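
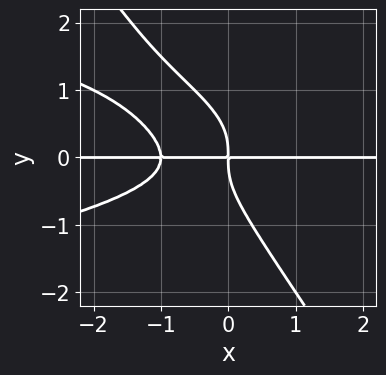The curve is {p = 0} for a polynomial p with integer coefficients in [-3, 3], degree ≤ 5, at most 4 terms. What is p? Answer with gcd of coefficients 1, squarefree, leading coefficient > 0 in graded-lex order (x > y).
The degree is 4 — a generic line meets the curve in up to 4 points.
From the visible intercepts: every point of the x-axis in the box is on the curve.
Solving for integer coefficients yields p as stated.

3*x*y^3 + 2*y^4 + 2*x^2*y + 2*x*y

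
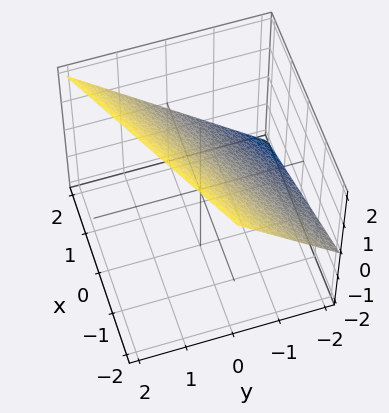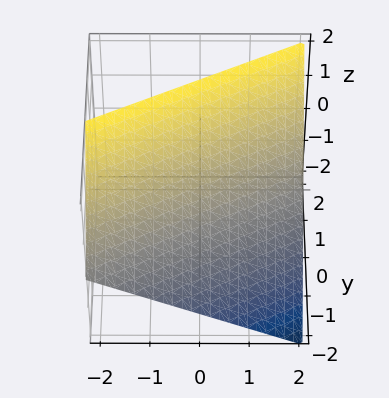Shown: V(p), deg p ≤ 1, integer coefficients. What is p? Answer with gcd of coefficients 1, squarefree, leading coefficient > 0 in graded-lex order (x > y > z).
x - 2*y + 2*z - 2

1. deg p = 1.
2. Observable constraints: it meets the y-axis at y = -1 (among the integer gridlines); it meets the x-axis at x = 2 (among the integer gridlines); it meets the z-axis at z = 1 (among the integer gridlines).
3. The integer polynomial consistent with all of this is the stated p.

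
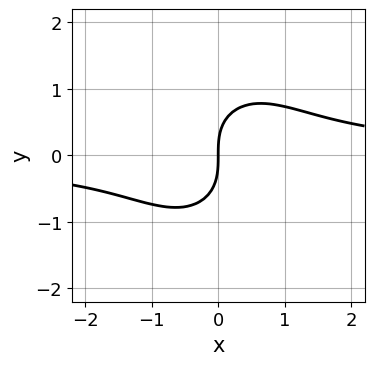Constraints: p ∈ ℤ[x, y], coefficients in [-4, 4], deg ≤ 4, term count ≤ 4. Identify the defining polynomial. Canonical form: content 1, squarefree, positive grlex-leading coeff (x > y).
3*x^2*y + 2*y^3 - 3*x

The degree is 3 — no degree-2 curve has this shape.
From the visible intercepts: it meets the x-axis at x = 0 (among the integer gridlines); it meets the y-axis at y = 0 (among the integer gridlines).
Together with the visible shape, these determine p as stated.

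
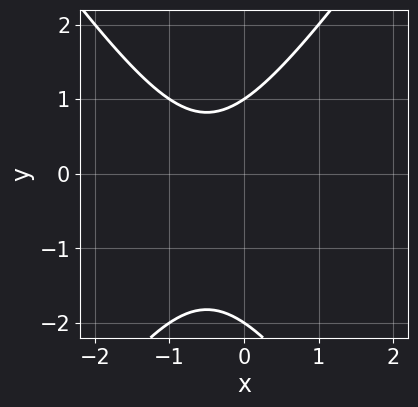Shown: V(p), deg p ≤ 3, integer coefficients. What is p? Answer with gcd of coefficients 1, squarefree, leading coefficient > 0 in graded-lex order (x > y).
2*x^2 - y^2 + 2*x - y + 2

(a) deg p = 2.
(b) From the axis intercepts and sections: the y-axis gridline crossings are at y ∈ {-2, 1}; the curve avoids every integer x-axis point in the box.
(c) Fitting integer coefficients to these (and the overall shape) gives p.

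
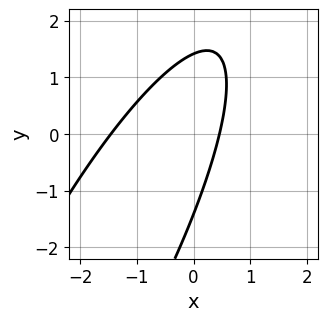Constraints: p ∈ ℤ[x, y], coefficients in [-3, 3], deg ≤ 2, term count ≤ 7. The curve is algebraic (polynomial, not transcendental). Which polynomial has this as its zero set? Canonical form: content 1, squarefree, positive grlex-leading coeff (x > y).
First, degree: no degree-1 curve has this shape, so deg p = 2.
Finally, the integer polynomial consistent with all of this is the stated p.

3*x^2 - 3*x*y + y^2 + 3*x - 2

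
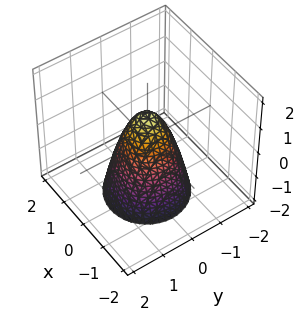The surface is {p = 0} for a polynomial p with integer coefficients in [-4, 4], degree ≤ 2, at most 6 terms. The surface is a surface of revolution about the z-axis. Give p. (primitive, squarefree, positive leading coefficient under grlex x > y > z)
Degree: no degree-1 surface has this shape, so deg p = 2.
By symmetry, every cross-section ⟂ z is a circle, so x, y appear only via x² + y².
From the visible intercepts: it crosses the z-axis at the gridline z = 1; a circular section at z = 0 has radius between 0 and 1.
Putting this together gives p.

2*x^2 + 2*y^2 + z - 1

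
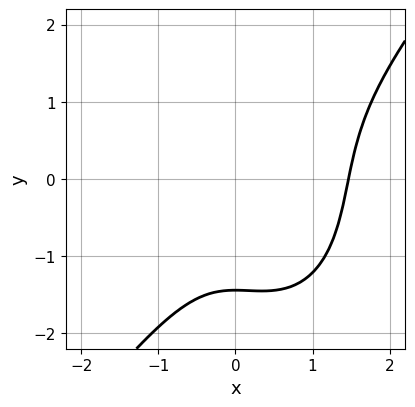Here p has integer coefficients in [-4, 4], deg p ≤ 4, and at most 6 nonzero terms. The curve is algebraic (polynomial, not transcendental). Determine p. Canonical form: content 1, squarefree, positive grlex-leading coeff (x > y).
3*x^3 - x^2*y - y^3 - 3*x^2 - 3

1. The degree is 3 — a generic line meets the curve in up to 3 points.
2. Putting this together gives p.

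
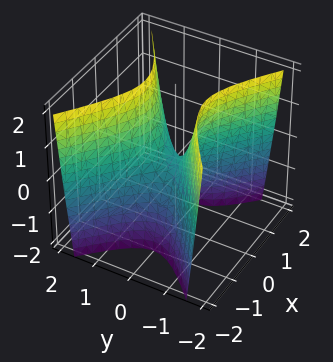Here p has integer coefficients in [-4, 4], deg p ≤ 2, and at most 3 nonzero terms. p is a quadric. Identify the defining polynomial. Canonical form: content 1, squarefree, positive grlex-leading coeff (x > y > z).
2*x^2 - 3*y^2 + z

(a) deg p = 2. A saddle surface; a quadric.
(b) Symmetries: mirror symmetry y ↦ −y ⇒ only even powers of y; the x ↦ −x reflection is a symmetry, so x appears only in even powers.
(c) Observable constraints: it crosses the z-axis at the gridline z = 0; it meets the x-axis at x = 0 (among the integer gridlines); it crosses the y-axis at the gridline y = 0.
(d) Assembling these constraints gives the stated polynomial.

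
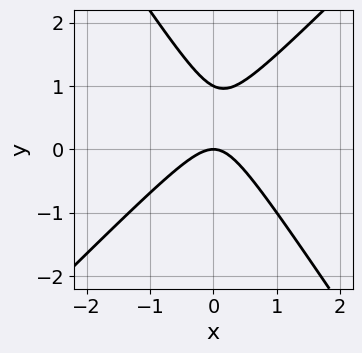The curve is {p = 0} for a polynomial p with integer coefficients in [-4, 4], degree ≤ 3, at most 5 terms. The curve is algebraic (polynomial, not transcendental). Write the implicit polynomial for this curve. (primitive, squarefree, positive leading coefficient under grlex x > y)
3*x^2 - x*y - 2*y^2 + 2*y

deg p = 2. A generic line meets the curve in up to 2 points.
Against the integer gridlines: the y-axis gridline crossings are at y ∈ {0, 1}; it meets the x-axis at x = 0 (among the integer gridlines).
Fitting integer coefficients to these (and the overall shape) gives p.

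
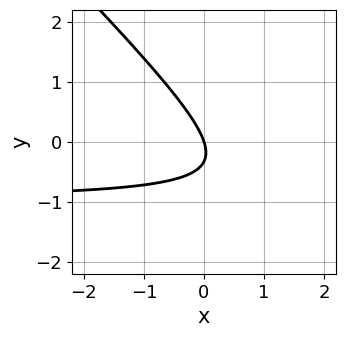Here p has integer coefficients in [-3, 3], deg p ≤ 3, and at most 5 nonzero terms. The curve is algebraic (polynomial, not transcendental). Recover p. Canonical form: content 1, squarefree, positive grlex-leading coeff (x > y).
(a) The degree is 2 — the shape is more complex than any degree-1 curve.
(b) Observable constraints: it crosses the y-axis at the gridline y = 0; it meets the x-axis at x = 0 (among the integer gridlines).
(c) Matching integer coefficients to the picture gives p.

3*x*y + 3*y^2 + 3*x + y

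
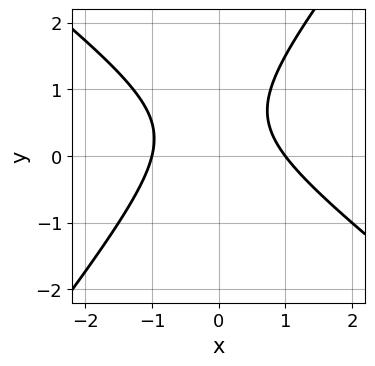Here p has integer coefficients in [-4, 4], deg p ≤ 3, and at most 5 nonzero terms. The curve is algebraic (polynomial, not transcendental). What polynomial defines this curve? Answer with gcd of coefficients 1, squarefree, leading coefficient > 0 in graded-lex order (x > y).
(a) deg p = 2.
(b) From the axis intercepts and sections: the x-axis gridline crossings are at x ∈ {-1, 1}; no y-intercept at any integer in the box.
(c) Together with the visible shape, these determine p as stated.

2*x^2 + x*y - 2*y^2 + 2*y - 2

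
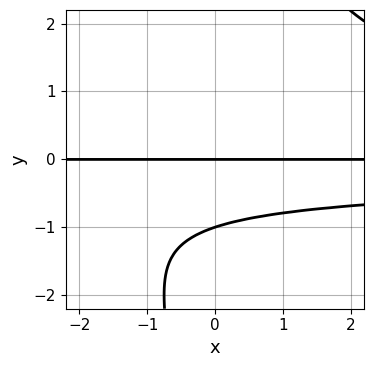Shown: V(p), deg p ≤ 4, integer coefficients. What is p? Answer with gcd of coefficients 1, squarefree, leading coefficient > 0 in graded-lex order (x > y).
x*y^3 - 3*y^2 - 3*y

(a) The degree is 4 — a generic line meets the curve in up to 4 points.
(b) Checking where it meets the axes: every point of the x-axis in the box is on the curve; among the integer gridlines, it crosses the y-axis at y ∈ {-1, 0}.
(c) Fitting integer coefficients to these (and the overall shape) gives p.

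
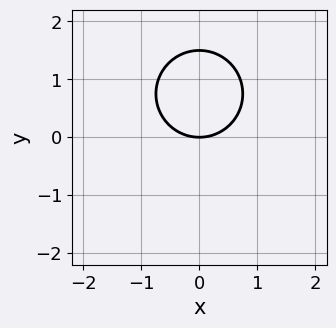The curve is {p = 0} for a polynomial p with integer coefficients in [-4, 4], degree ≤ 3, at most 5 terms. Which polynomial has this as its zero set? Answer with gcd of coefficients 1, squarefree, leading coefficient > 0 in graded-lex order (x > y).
The degree is 2 — a generic line meets the curve in up to 2 points.
Symmetries: it's symmetric under x → −x, forcing even powers of x.
From the axis intercepts and sections: it crosses the y-axis at the gridline y = 0; one x-axis crossing is at x = 0.
Together with the visible shape, these determine p as stated.

2*x^2 + 2*y^2 - 3*y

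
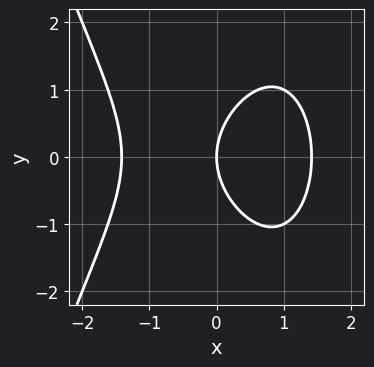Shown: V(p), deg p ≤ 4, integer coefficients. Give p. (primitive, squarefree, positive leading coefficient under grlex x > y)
First, the degree is 3 — a generic line meets the curve in up to 3 points.
Next, symmetries: the y ↦ −y reflection is a symmetry, so y appears only in even powers.
Next, observable constraints: one x-axis crossing is at x = 0; it crosses the y-axis at the gridline y = 0.
Finally, solving for integer coefficients yields p as stated.

x^3 + y^2 - 2*x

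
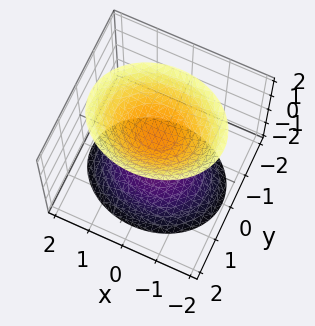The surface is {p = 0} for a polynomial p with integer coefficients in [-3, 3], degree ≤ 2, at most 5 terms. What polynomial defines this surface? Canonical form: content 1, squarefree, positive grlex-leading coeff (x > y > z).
2*x^2 + 3*y^2 - 2*z^2 + 2

First, the picture has 2 separate pieces. Treating them together as one polynomial.
Then, the degree is 2 — two sheets facing apart; a quadric.
Next, symmetries: the x ↦ −x reflection is a symmetry, so x appears only in even powers; the z ↦ −z reflection is a symmetry, so z appears only in even powers; it's symmetric under y → −y, forcing even powers of y.
Then, from the axis intercepts and sections: no x-intercept at any integer in the box; among the integer gridlines, it crosses the z-axis at z ∈ {-1, 1}.
Finally, matching integer coefficients to the picture gives p.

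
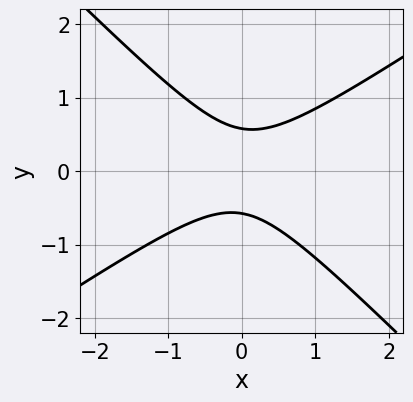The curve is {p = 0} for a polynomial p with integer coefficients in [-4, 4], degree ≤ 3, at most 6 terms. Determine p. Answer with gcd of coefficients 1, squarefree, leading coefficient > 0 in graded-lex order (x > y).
2*x^2 - x*y - 3*y^2 + 1

1. Degree: no degree-1 curve has this shape, so deg p = 2.
2. Against the integer gridlines: the curve avoids every integer x-axis point in the box.
3. Solving for integer coefficients yields p as stated.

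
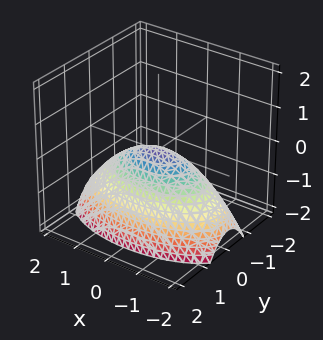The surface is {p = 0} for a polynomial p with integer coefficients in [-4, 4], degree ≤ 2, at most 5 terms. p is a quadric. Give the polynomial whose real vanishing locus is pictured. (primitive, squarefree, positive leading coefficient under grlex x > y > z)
x^2 + 3*y^2 + 3*z

deg p = 2. A paraboloid; a quadric.
Symmetries: mirror symmetry y ↦ −y ⇒ only even powers of y; the x ↦ −x reflection is a symmetry, so x appears only in even powers.
Observable constraints: it crosses the z-axis at the gridline z = 0; it crosses the x-axis at the gridline x = 0; it crosses the y-axis at the gridline y = 0.
Fitting integer coefficients to these (and the overall shape) gives p.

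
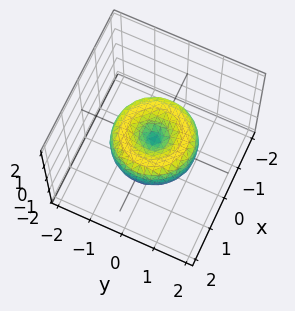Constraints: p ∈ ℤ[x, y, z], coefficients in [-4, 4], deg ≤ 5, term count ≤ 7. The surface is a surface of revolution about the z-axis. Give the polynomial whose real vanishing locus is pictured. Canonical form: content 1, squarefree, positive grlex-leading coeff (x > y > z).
2*x^4 + 4*x^2*y^2 + 2*y^4 - 3*x^2 - 3*y^2 + 3*z^2

1. The degree is 4 — the shape is more complex than any degree-3 surface.
2. Symmetries: every cross-section ⟂ z is a circle, so x, y appear only via x² + y².
3. Observable constraints: a circular section at z = 0 has radius between 1 and 2; it crosses the y-axis at the gridline y = 0; it meets the z-axis at z = 0 (among the integer gridlines).
4. Putting this together gives p.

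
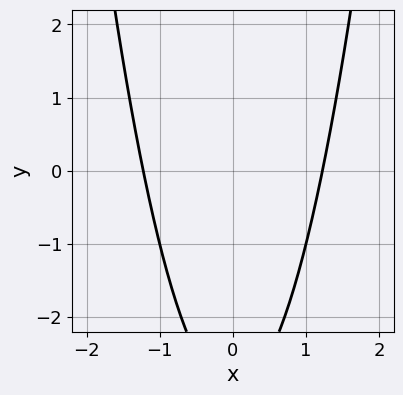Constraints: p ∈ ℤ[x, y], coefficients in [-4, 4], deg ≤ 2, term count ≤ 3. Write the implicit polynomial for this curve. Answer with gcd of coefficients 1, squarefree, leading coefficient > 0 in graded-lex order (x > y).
1. Degree: a generic line meets the curve in up to 2 points, so deg p = 2.
2. Symmetries: the x ↦ −x reflection is a symmetry, so x appears only in even powers.
3. From the visible intercepts: it misses every integer gridline on the y-axis.
4. Solving for integer coefficients yields p as stated.

2*x^2 - y - 3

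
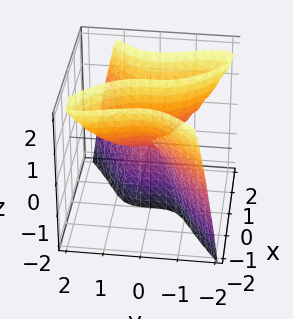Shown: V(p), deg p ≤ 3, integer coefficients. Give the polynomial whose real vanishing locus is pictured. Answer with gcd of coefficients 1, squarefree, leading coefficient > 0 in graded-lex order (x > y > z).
First, deg p = 3. A generic line meets the surface in up to 3 points.
Next, from the axis intercepts and sections: every point of the z-axis in the box is on the surface; one x-axis crossing is at x = 0; it crosses the y-axis at the gridline y = 0.
Finally, matching integer coefficients to the picture gives p.

3*x^3 - 3*x*y^2 - 2*y^3 - 3*x*z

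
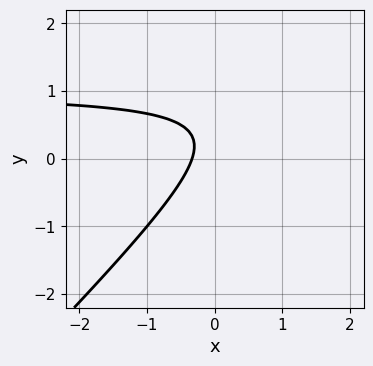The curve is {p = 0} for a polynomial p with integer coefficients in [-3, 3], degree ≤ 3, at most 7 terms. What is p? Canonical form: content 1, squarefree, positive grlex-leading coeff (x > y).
3*x*y - 3*y^2 - 3*x + 2*y - 1

deg p = 2.
From the axis intercepts and sections: no y-intercept at any integer in the box.
Together with the visible shape, these determine p as stated.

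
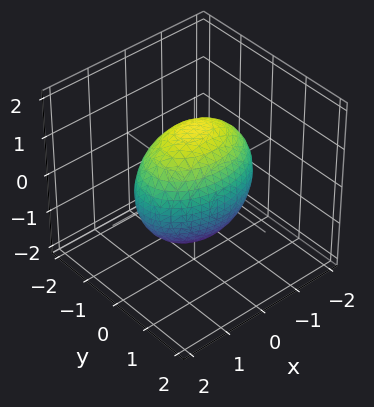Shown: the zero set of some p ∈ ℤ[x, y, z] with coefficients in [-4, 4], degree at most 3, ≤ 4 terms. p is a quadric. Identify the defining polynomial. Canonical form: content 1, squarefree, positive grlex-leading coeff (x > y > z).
1. The degree is 2 — a closed, bounded, convex surface; a quadric.
2. Symmetries: it's symmetric under x → −x, forcing even powers of x; mirror symmetry z ↦ −z ⇒ only even powers of z; mirror symmetry y ↦ −y ⇒ only even powers of y.
3. Checking where it meets the axes: among the integer gridlines, it crosses the y-axis at y ∈ {-1, 1}.
4. Assembling these constraints gives the stated polynomial.

x^2 + 2*y^2 + z^2 - 2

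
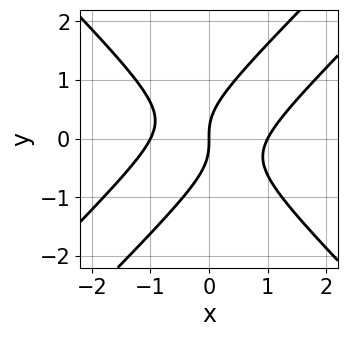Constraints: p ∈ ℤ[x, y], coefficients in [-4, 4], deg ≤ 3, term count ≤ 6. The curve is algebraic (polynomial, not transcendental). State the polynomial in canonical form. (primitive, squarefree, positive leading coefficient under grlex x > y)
1. Degree: no degree-2 curve has this shape, so deg p = 3.
2. From the visible intercepts: one y-axis crossing is at y = 0; among the integer gridlines, it crosses the x-axis at x ∈ {-1, 0, 1}.
3. Together with the visible shape, these determine p as stated.

x^3 - x^2*y - x*y^2 + y^3 - x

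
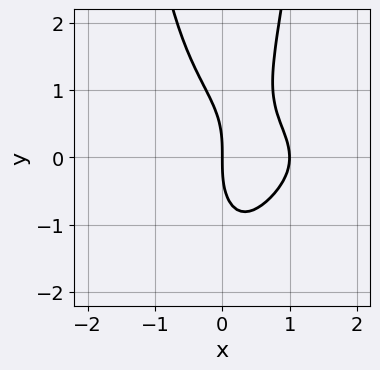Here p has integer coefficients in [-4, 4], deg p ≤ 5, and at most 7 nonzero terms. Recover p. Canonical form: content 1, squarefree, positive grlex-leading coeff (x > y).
3*x^2*y^2 + x^3 - y^3 + 2*x^2 - 3*x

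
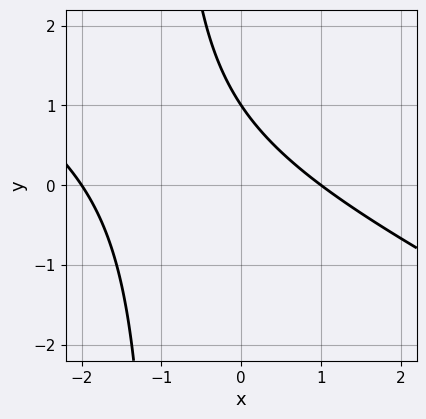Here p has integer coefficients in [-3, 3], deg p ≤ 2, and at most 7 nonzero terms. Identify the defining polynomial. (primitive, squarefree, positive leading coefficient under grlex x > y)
First, degree: the shape is more complex than any degree-1 curve, so deg p = 2.
Then, from the axis intercepts and sections: among the integer gridlines, it crosses the x-axis at x ∈ {-2, 1}; it crosses the y-axis at the gridline y = 1.
Finally, solving for integer coefficients yields p as stated.

x^2 + 2*x*y + x + 2*y - 2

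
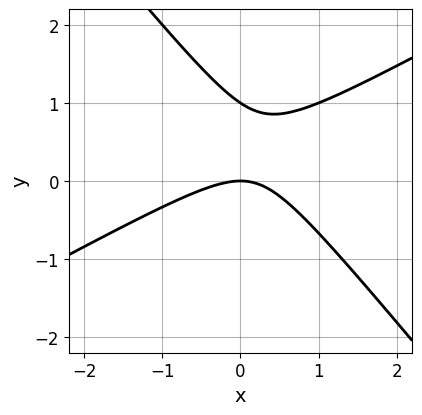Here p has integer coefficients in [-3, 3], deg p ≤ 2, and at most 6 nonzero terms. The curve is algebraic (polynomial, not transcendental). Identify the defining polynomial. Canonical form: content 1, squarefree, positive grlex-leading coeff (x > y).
(a) Degree: a generic line meets the curve in up to 2 points, so deg p = 2.
(b) From the axis intercepts and sections: it crosses the x-axis at the gridline x = 0; the y-axis gridline crossings are at y ∈ {0, 1}.
(c) The integer polynomial consistent with all of this is the stated p.

2*x^2 - 2*x*y - 3*y^2 + 3*y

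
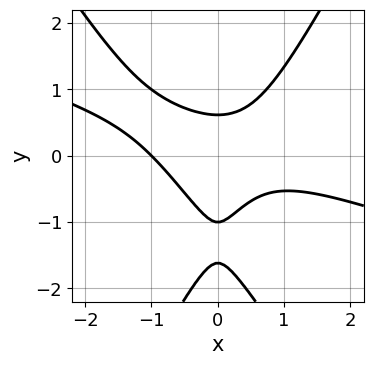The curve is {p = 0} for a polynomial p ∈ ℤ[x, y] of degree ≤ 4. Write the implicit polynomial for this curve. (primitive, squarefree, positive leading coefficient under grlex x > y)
x^3 + 3*x^2*y - y^3 - 2*y^2 + 1

1. The degree is 3 — the shape is more complex than any degree-2 curve.
2. Reading off the gridlines: it meets the y-axis at y = -1 (among the integer gridlines); it meets the x-axis at x = -1 (among the integer gridlines).
3. Matching integer coefficients to the picture gives p.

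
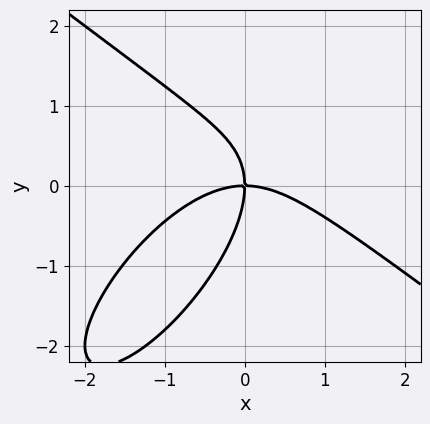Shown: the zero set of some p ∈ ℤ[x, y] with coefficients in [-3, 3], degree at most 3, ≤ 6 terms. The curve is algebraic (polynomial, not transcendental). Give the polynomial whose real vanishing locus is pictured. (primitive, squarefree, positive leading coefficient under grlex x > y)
x^3 - x*y^2 + y^3 + 2*x*y

First, deg p = 3.
Next, observable constraints: it crosses the y-axis at the gridline y = 0; one x-axis crossing is at x = 0.
Finally, these observations pin down the coefficients.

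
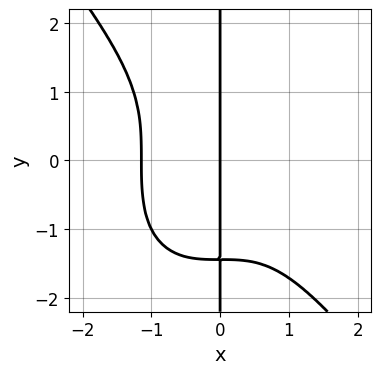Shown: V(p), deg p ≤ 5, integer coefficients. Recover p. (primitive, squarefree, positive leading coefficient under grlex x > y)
(a) Degree: a generic line meets the curve in up to 4 points, so deg p = 4.
(b) Reading off the gridlines: the visible y-axis segment lies entirely on the curve; one x-axis crossing is at x = 0.
(c) These observations pin down the coefficients.

2*x^4 + x*y^3 + 3*x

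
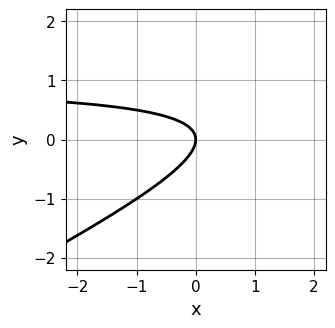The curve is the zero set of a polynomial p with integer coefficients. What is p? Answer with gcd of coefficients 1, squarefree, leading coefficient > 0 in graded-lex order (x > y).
First, deg p = 2.
Then, from the axis intercepts and sections: one x-axis crossing is at x = 0; it meets the y-axis at y = 0 (among the integer gridlines).
Finally, matching integer coefficients to the picture gives p.

x*y - 2*y^2 - x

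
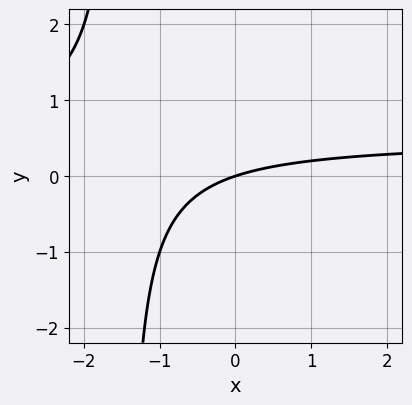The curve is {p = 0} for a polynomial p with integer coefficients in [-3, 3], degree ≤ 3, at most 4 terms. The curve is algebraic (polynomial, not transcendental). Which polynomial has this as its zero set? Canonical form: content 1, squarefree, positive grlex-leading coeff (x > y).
2*x*y - x + 3*y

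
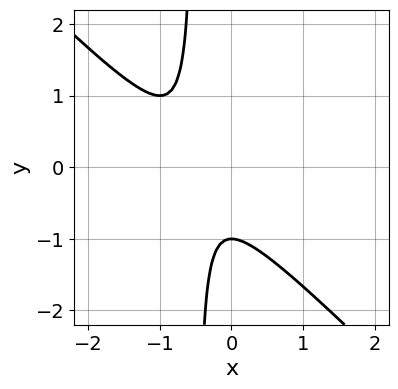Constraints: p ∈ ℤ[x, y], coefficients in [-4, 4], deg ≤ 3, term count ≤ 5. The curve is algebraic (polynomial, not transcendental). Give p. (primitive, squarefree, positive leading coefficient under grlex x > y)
2*x^2 + 2*x*y + 2*x + y + 1

Degree: a generic line meets the curve in up to 2 points, so deg p = 2.
Observable constraints: it crosses the y-axis at the gridline y = -1; it misses every integer gridline on the x-axis.
Together with the visible shape, these determine p as stated.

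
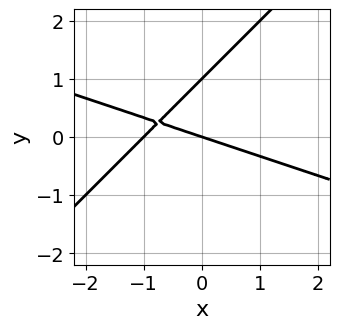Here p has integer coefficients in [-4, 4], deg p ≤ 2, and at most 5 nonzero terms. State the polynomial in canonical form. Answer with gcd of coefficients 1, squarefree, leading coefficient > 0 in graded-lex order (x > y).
x^2 + 2*x*y - 3*y^2 + x + 3*y

deg p = 2. The shape is more complex than any degree-1 curve.
From the visible intercepts: among the integer gridlines, it crosses the x-axis at x ∈ {-1, 0}; the y-axis gridline crossings are at y ∈ {0, 1}.
Assembling these constraints gives the stated polynomial.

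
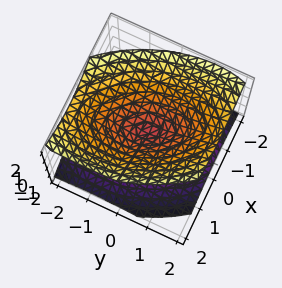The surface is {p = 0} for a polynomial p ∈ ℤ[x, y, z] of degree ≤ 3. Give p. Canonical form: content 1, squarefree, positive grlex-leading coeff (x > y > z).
2*x^2 + x*y + y^2 - 2*z^2

There are 2 components. They look like related sheets of one shape, so recover p as a whole.
deg p = 2. The shape is more complex than any degree-1 surface.
Observable constraints: it crosses the y-axis at the gridline y = 0; one x-axis crossing is at x = 0; it crosses the z-axis at the gridline z = 0.
Assembling these constraints gives the stated polynomial.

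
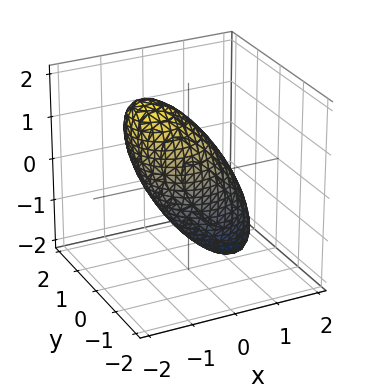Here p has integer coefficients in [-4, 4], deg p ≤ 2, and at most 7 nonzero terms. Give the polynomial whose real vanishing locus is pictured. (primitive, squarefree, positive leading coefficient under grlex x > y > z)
1. deg p = 2.
2. Observable constraints: among the integer gridlines, it crosses the x-axis at x ∈ {-1, 1}; among the integer gridlines, it crosses the y-axis at y ∈ {-1, 1}.
3. These observations pin down the coefficients.

2*x^2 + 2*x*z + 2*y^2 + z^2 - 2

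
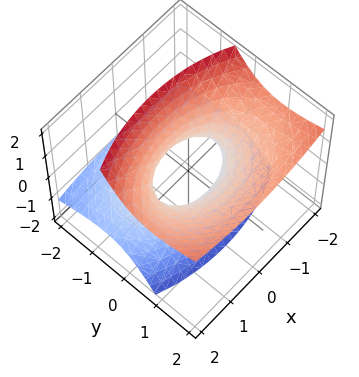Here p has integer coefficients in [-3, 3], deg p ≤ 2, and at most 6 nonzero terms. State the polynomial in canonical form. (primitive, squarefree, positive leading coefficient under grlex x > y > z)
(a) deg p = 2. A generic line meets the surface in up to 2 points.
(b) Against the integer gridlines: the x-axis gridline crossings are at x ∈ {-1, 1}; no z-intercept at any integer in the box.
(c) The integer polynomial consistent with all of this is the stated p.

x^2 + 2*y^2 - 3*y*z - 2*z^2 - 1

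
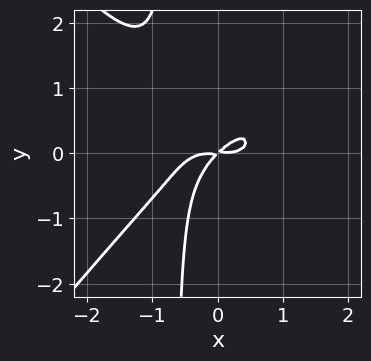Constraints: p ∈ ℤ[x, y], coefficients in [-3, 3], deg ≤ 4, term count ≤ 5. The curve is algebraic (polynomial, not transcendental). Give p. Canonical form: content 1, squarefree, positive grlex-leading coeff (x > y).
3*x^4 - 2*x^2*y^2 + 3*x*y^2 - 3*x*y + 3*y^2

deg p = 4. A generic line meets the curve in up to 4 points.
Matching integer coefficients to the picture gives p.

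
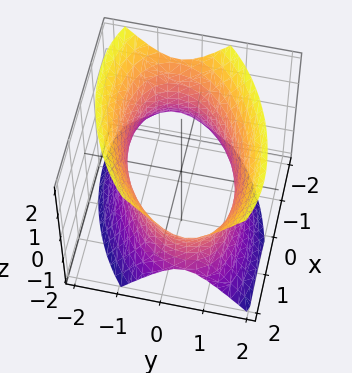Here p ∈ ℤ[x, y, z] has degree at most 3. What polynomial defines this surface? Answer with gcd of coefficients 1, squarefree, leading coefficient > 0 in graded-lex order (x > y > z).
x^2 - x*y + 2*y^2 - z^2 - 3

(a) Degree: the shape is more complex than any degree-1 surface, so deg p = 2.
(b) From the axis intercepts and sections: no z-intercept at any integer in the box.
(c) These observations pin down the coefficients.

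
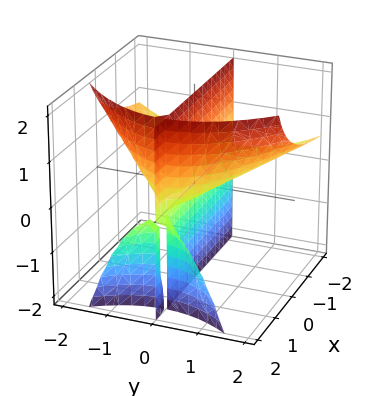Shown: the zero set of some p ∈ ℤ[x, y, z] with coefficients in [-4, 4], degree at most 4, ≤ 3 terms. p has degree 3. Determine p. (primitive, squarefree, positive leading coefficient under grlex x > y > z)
2*x*y*z + y^3 - 3*y*z

First, I count 3 distinct pieces.
Then, the degree is 3 — the shape is more complex than any degree-2 surface.
Next, against the integer gridlines: it meets the y-axis at y = 0 (among the integer gridlines); every point of the z-axis in the box is on the surface.
Finally, assembling these constraints gives the stated polynomial.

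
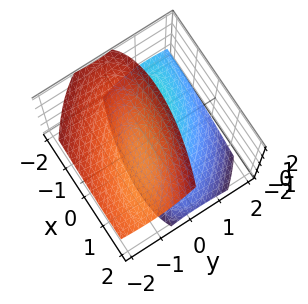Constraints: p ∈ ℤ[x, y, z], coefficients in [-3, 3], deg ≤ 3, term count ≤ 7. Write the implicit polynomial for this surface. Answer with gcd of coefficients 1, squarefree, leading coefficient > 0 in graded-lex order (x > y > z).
(a) The picture has 2 separate pieces.
(b) The degree is 2 — no degree-1 surface has this shape.
(c) From the axis intercepts and sections: the surface avoids every integer y-axis point in the box; no x-intercept at any integer in the box.
(d) The integer polynomial consistent with all of this is the stated p.

x^2 + 2*x*y + 3*y^2 + 3*y*z - 2*z^2 + 3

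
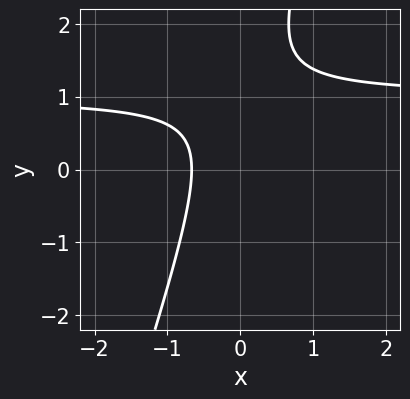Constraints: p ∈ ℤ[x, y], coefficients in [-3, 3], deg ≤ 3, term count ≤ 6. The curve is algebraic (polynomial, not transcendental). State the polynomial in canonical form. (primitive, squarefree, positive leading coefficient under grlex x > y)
First, deg p = 2.
Next, observable constraints: it misses every integer gridline on the y-axis.
Finally, the integer polynomial consistent with all of this is the stated p.

3*x*y - y^2 - 3*x + 2*y - 2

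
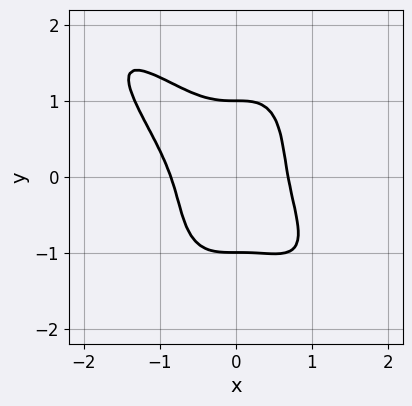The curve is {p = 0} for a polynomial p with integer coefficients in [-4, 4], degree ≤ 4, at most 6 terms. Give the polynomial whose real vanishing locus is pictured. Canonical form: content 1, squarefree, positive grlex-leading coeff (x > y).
deg p = 4. The shape is more complex than any degree-3 curve.
Reading off the gridlines: the y-axis gridline crossings are at y ∈ {-1, 1}.
Together with the visible shape, these determine p as stated.

3*x^4 + 3*x^3*y + y^4 + x^3 - 1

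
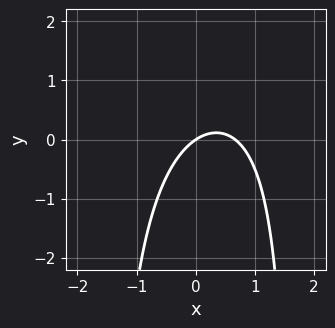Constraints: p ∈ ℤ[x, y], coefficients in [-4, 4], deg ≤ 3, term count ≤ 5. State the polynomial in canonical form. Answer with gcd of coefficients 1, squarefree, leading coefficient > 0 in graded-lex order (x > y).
x^2*y - 3*x^2 + 2*x - 3*y

Degree: no degree-2 curve has this shape, so deg p = 3.
From the axis intercepts and sections: one x-axis crossing is at x = 0; it meets the y-axis at y = 0 (among the integer gridlines).
Putting this together gives p.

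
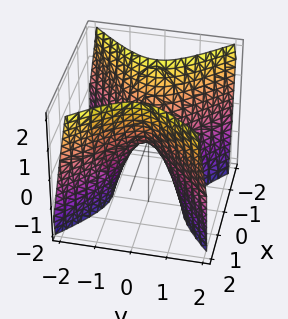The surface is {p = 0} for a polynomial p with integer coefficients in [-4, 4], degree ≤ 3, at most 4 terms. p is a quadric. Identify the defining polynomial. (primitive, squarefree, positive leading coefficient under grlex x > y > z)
2*x^2 - 2*y^2 - z

(a) The degree is 2 — a hyperbolic paraboloid; a quadric.
(b) Symmetries: mirror symmetry y ↦ −y ⇒ only even powers of y; mirror symmetry x ↦ −x ⇒ only even powers of x.
(c) Checking where it meets the axes: one y-axis crossing is at y = 0; it crosses the z-axis at the gridline z = 0; one x-axis crossing is at x = 0.
(d) The integer polynomial consistent with all of this is the stated p.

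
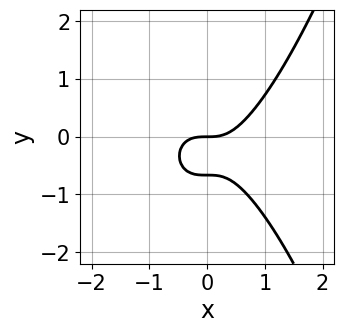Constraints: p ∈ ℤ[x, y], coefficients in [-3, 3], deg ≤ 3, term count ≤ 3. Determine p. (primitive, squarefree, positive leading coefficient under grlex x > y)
3*x^3 - 3*y^2 - 2*y

(a) The degree is 3 — a generic line meets the curve in up to 3 points.
(b) From the visible intercepts: one y-axis crossing is at y = 0; it crosses the x-axis at the gridline x = 0.
(c) Solving for integer coefficients yields p as stated.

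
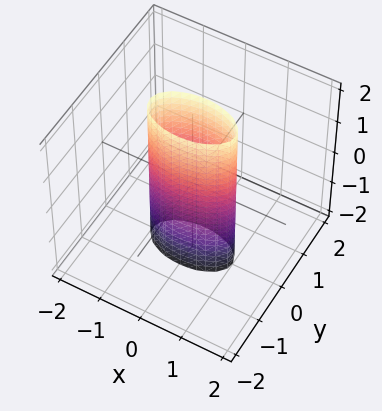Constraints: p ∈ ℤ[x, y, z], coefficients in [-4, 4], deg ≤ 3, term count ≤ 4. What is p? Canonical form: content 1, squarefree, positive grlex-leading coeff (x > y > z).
Degree: constant cross-section along one axis; a quadric, so deg p = 2.
Symmetries: mirror symmetry y ↦ −y ⇒ only even powers of y; mirror symmetry x ↦ −x ⇒ only even powers of x; mirror symmetry z ↦ −z ⇒ only even powers of z.
From the visible intercepts: among the integer gridlines, it crosses the x-axis at x ∈ {-1, 1}; no z-intercept at any integer in the box.
Matching integer coefficients to the picture gives p.

x^2 + 3*y^2 - 1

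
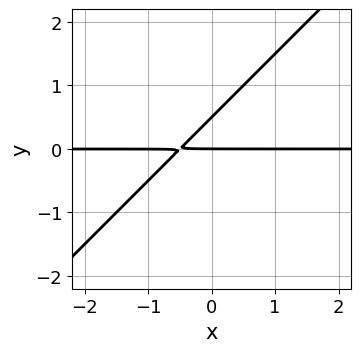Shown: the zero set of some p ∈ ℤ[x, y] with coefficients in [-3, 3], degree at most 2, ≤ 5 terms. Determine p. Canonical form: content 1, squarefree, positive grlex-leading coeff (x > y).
1. Degree: a generic line meets the curve in up to 2 points, so deg p = 2.
2. Against the integer gridlines: one y-axis crossing is at y = 0; the visible x-axis segment lies entirely on the curve.
3. These observations pin down the coefficients.

2*x*y - 2*y^2 + y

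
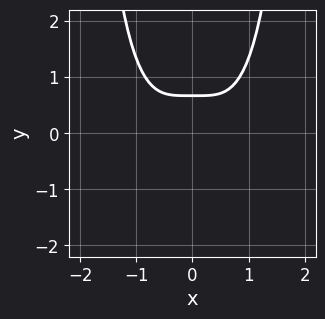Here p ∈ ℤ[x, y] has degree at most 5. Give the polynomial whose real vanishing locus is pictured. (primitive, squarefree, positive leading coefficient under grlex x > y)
1. The degree is 4 — a generic line meets the curve in up to 4 points.
2. Symmetries: mirror symmetry x ↦ −x ⇒ only even powers of x.
3. Against the integer gridlines: the curve avoids every integer x-axis point in the box.
4. Putting this together gives p.

2*x^4 - 3*y + 2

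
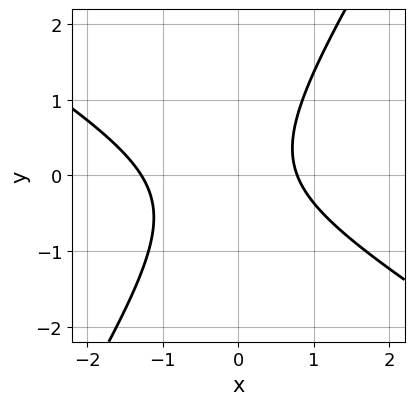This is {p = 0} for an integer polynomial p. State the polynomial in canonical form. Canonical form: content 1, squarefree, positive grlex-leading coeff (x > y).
2*x^2 + 2*x*y - 2*y^2 + x - 2

1. Degree: a generic line meets the curve in up to 2 points, so deg p = 2.
2. From the axis intercepts and sections: the curve avoids every integer y-axis point in the box.
3. Solving for integer coefficients yields p as stated.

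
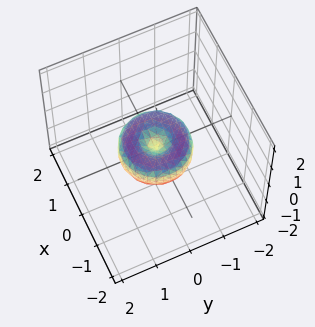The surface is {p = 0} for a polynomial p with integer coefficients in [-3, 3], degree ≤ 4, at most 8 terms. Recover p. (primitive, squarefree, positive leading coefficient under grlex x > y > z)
x^4 + 2*x^2*y^2 + y^4 - x^2 - y^2 + z^2

(a) The degree is 4 — a generic line meets the surface in up to 4 points.
(b) Symmetry: every cross-section ⟂ z is a circle, so x, y appear only via x² + y².
(c) Observable constraints: the x-axis gridline crossings are at x ∈ {-1, 0, 1}; one z-axis crossing is at z = 0; among the integer gridlines, it crosses the y-axis at y ∈ {-1, 0, 1}.
(d) These observations pin down the coefficients.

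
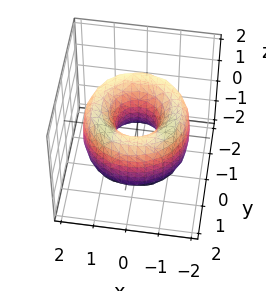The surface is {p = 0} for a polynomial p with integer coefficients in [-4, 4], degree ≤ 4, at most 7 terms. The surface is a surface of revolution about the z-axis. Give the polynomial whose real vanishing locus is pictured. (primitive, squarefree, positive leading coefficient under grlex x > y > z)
x^4 + 2*x^2*y^2 + y^4 - 3*x^2 - 3*y^2 + z^2 + 1

First, degree: no degree-3 surface has this shape, so deg p = 4.
Then, by symmetry, the surface is invariant under rotation about z: p = q(x² + y², z).
Then, from the visible intercepts: a circular section at z = 1 has radius exactly 1; the surface avoids every integer z-axis point in the box.
Finally, the integer polynomial consistent with all of this is the stated p.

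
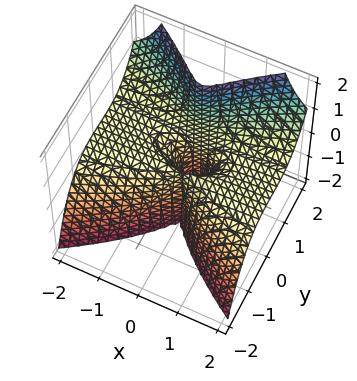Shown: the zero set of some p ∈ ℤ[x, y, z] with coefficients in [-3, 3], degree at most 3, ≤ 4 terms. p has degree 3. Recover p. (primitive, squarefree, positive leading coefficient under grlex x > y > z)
x^2*z - y^3 + y^2

The degree is 3 — no degree-2 surface has this shape.
Checking where it meets the axes: every point of the z-axis in the box is on the surface; it meets the y-axis at y = 1 (among the integer gridlines); every point of the x-axis in the box is on the surface.
Putting this together gives p.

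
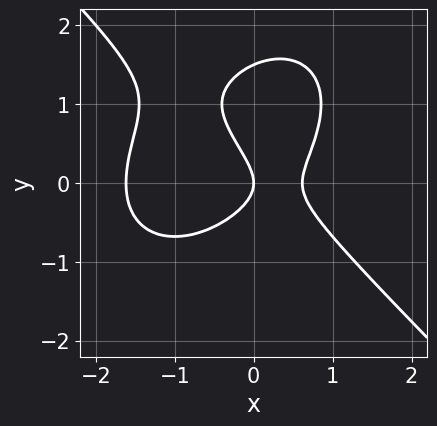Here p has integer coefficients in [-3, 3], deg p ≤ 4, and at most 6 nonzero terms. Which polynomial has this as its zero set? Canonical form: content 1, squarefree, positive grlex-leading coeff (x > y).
2*x^3 + 2*y^3 + 2*x^2 - 3*y^2 - 2*x

First, the degree is 3 — a generic line meets the curve in up to 3 points.
Next, from the visible intercepts: it meets the x-axis at x = 0 (among the integer gridlines); one y-axis crossing is at y = 0.
Finally, together with the visible shape, these determine p as stated.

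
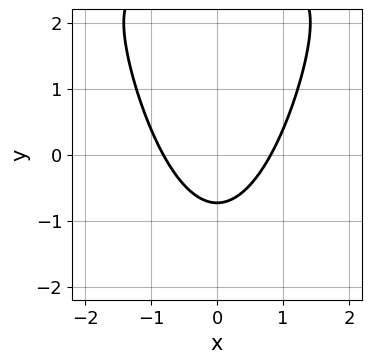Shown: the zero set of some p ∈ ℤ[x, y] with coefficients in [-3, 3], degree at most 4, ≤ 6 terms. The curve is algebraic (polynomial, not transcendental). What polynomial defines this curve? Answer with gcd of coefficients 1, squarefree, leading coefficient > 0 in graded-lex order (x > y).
x^2*y - 3*x^2 - y^2 + 2*y + 2

(a) Degree: a generic line meets the curve in up to 3 points, so deg p = 3.
(b) Symmetries: it's symmetric under x → −x, forcing even powers of x.
(c) Solving for integer coefficients yields p as stated.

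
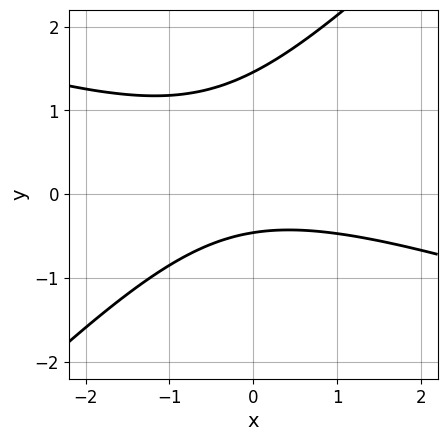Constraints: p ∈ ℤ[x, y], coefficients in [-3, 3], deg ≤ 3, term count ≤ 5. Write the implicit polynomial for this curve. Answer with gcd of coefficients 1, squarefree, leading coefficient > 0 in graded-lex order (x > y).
(a) The degree is 2 — a generic line meets the curve in up to 2 points.
(b) Against the integer gridlines: no x-intercept at any integer in the box.
(c) Matching integer coefficients to the picture gives p.

x^2 + 2*x*y - 3*y^2 + 3*y + 2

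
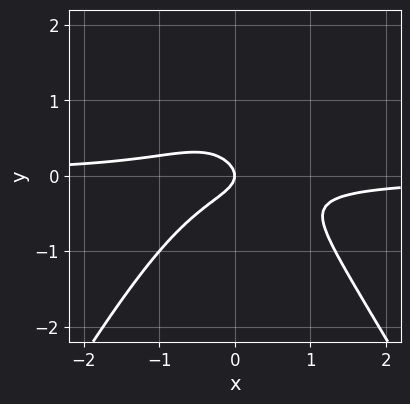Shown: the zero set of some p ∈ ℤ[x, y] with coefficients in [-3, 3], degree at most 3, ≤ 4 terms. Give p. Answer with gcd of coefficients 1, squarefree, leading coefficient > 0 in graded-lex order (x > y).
First, the degree is 3 — no degree-2 curve has this shape.
Next, from the axis intercepts and sections: one x-axis crossing is at x = 0; it meets the y-axis at y = 0 (among the integer gridlines).
Finally, matching integer coefficients to the picture gives p.

3*x^2*y - y^3 + 3*y^2 + x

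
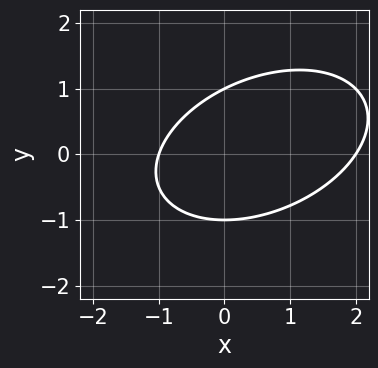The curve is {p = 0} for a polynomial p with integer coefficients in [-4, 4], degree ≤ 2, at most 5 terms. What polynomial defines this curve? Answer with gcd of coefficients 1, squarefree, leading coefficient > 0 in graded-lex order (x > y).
x^2 - x*y + 2*y^2 - x - 2

1. The degree is 2 — the shape is more complex than any degree-1 curve.
2. From the visible intercepts: the x-axis gridline crossings are at x ∈ {-1, 2}; among the integer gridlines, it crosses the y-axis at y ∈ {-1, 1}.
3. Assembling these constraints gives the stated polynomial.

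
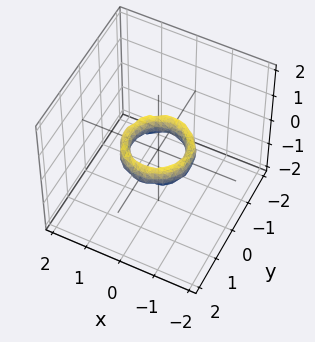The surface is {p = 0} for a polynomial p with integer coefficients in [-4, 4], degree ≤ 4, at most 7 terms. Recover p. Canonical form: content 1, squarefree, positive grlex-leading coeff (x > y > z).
2*x^4 + 4*x^2*y^2 + 2*y^4 - 3*x^2 - 3*y^2 + z^2 + 1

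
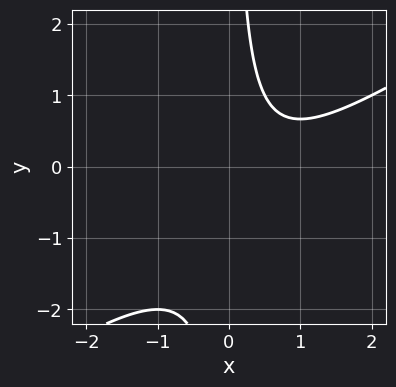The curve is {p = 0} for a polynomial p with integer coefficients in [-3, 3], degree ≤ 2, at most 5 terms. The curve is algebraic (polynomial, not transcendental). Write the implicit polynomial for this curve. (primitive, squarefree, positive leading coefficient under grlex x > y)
2*x^2 - 3*x*y - 2*x + 2

1. Degree: the shape is more complex than any degree-1 curve, so deg p = 2.
2. From the axis intercepts and sections: no y-intercept at any integer in the box; no x-intercept at any integer in the box.
3. Together with the visible shape, these determine p as stated.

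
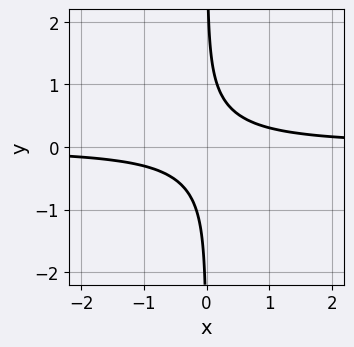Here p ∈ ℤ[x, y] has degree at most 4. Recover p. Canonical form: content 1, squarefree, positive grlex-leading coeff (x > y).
3*x*y^3 + 3*x*y - 1

1. Degree: the shape is more complex than any degree-3 curve, so deg p = 4.
2. From the visible intercepts: the curve avoids every integer x-axis point in the box; it misses every integer gridline on the y-axis.
3. Together with the visible shape, these determine p as stated.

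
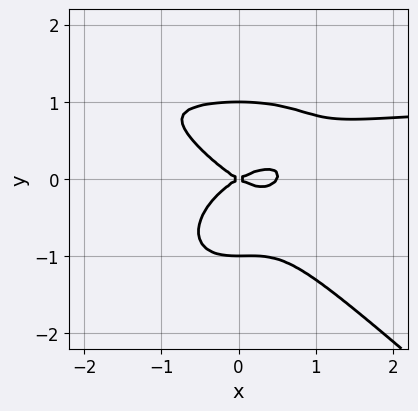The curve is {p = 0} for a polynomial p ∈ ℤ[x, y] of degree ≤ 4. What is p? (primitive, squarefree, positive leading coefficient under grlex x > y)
2*x^3*y + 3*y^4 - 2*x^3 + x^2 - 3*y^2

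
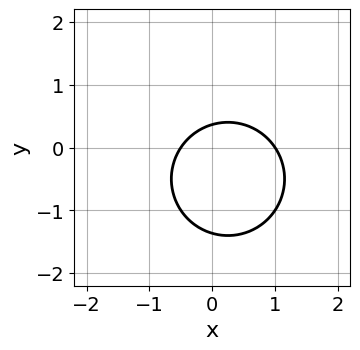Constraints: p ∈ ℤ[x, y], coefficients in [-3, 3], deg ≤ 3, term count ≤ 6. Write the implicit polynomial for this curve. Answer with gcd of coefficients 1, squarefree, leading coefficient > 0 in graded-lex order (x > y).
2*x^2 + 2*y^2 - x + 2*y - 1

1. deg p = 2.
2. Reading off the gridlines: it meets the x-axis at x = 1 (among the integer gridlines).
3. These observations pin down the coefficients.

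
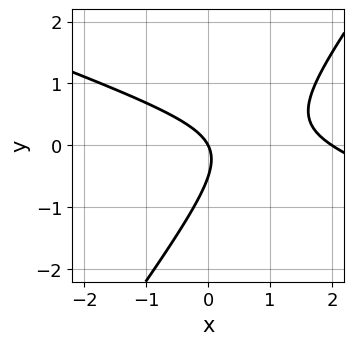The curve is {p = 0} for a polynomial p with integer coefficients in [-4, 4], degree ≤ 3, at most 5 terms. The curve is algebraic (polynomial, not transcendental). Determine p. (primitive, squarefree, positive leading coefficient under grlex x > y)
x^2 + 2*x*y - 2*y^2 - 2*x - y

(a) The degree is 2 — a generic line meets the curve in up to 2 points.
(b) Observable constraints: the x-axis gridline crossings are at x ∈ {0, 2}; one y-axis crossing is at y = 0.
(c) Fitting integer coefficients to these (and the overall shape) gives p.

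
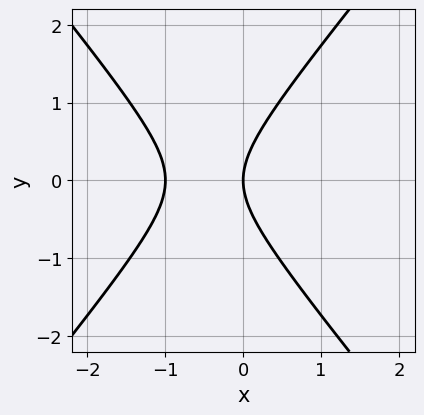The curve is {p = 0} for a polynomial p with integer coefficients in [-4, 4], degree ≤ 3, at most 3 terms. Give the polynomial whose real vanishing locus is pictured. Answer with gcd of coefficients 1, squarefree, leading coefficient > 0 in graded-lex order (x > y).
3*x^2 - 2*y^2 + 3*x

1. The degree is 2 — a generic line meets the curve in up to 2 points.
2. Symmetries: the y ↦ −y reflection is a symmetry, so y appears only in even powers.
3. Checking where it meets the axes: it crosses the y-axis at the gridline y = 0; the x-axis gridline crossings are at x ∈ {-1, 0}.
4. Putting this together gives p.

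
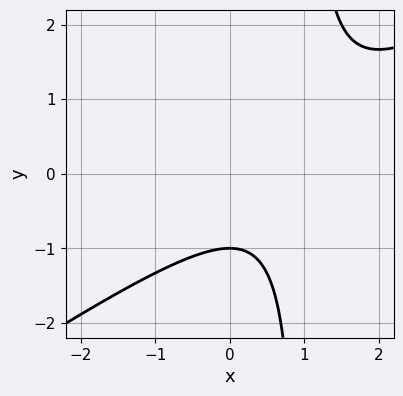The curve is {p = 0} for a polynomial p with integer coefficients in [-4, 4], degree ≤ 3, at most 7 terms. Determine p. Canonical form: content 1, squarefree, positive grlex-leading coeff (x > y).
2*x^2 - 3*x*y - 3*x + 3*y + 3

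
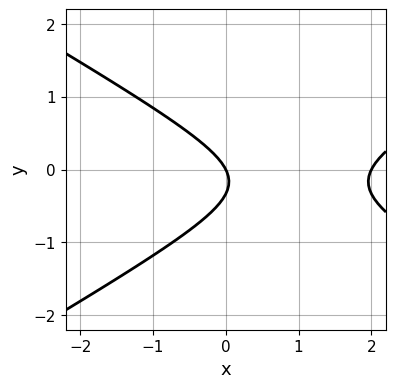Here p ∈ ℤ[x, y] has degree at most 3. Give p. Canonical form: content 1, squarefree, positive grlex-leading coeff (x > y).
First, deg p = 2. The shape is more complex than any degree-1 curve.
Then, from the axis intercepts and sections: the x-axis gridline crossings are at x ∈ {0, 2}; it crosses the y-axis at the gridline y = 0.
Finally, putting this together gives p.

x^2 - 3*y^2 - 2*x - y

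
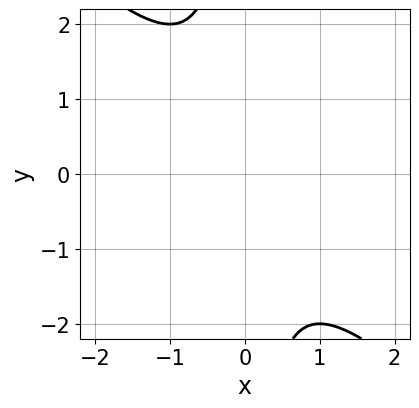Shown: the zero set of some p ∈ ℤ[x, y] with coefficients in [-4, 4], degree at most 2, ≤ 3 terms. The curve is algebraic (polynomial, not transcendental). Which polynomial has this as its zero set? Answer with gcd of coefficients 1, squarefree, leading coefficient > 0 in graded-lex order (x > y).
x^2 + x*y + 1

(a) deg p = 2. A generic line meets the curve in up to 2 points.
(b) Observable constraints: the curve avoids every integer y-axis point in the box; no x-intercept at any integer in the box.
(c) The integer polynomial consistent with all of this is the stated p.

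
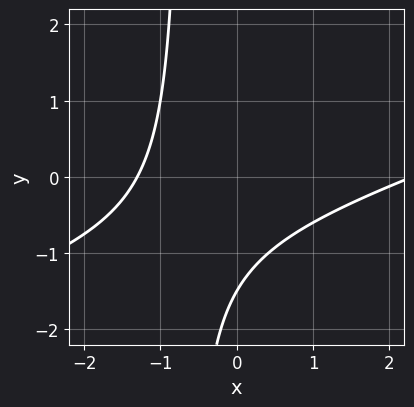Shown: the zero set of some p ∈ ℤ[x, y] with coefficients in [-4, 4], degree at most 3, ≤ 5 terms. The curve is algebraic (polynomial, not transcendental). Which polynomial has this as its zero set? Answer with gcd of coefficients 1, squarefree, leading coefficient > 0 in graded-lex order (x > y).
x^2 - 3*x*y - x - 2*y - 3

1. deg p = 2. A generic line meets the curve in up to 2 points.
2. Putting this together gives p.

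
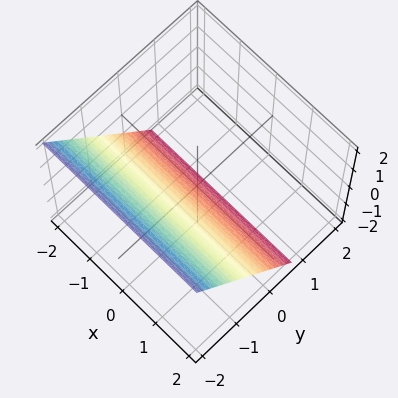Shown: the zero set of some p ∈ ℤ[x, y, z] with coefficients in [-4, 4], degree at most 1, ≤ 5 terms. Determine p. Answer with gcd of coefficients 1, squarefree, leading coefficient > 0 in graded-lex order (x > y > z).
The degree is 1 — every cross-section is a straight line — this is a plane.
From the visible intercepts: no x-intercept at any integer in the box; it crosses the z-axis at the gridline z = -1.
Fitting integer coefficients to these (and the overall shape) gives p.

3*y + 2*z + 2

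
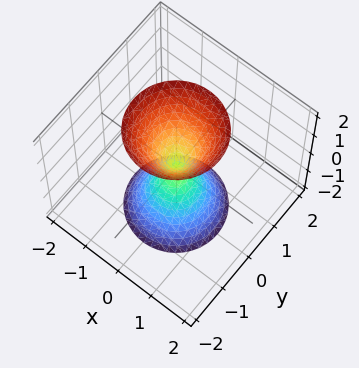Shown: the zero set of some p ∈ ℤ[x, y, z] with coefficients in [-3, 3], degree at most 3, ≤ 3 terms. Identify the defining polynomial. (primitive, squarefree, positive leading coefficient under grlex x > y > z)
1. I count 2 distinct pieces.
2. deg p = 2.
3. Symmetries: rotational symmetry about the z-axis ⇒ p depends on x, y only through x² + y²; the z ↦ −z reflection is a symmetry, so z appears only in even powers.
4. Against the integer gridlines: it meets the y-axis at y = 0 (among the integer gridlines); it meets the z-axis at z = 0 (among the integer gridlines); a circular section at z = -2 has radius between 1 and 2; it crosses the x-axis at the gridline x = 0.
5. Together with the visible shape, these determine p as stated.

3*x^2 + 3*y^2 - z^2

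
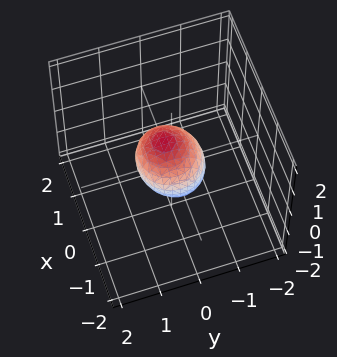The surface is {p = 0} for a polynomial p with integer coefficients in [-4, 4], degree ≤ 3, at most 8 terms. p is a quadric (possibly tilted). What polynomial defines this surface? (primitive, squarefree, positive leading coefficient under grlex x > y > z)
3*x^2 - x*z + 3*y^2 - y*z + 3*z^2 - 2

First, the degree is 2 — the shape is more complex than any degree-1 surface.
Finally, solving for integer coefficients yields p as stated.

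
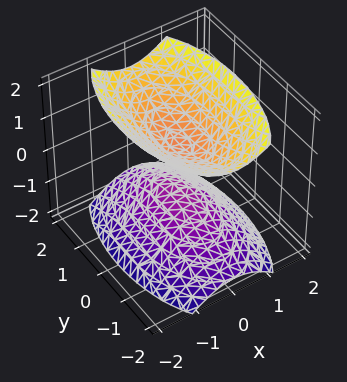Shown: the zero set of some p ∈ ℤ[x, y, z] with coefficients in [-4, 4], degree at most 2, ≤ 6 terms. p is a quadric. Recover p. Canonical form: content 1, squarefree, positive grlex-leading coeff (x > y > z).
1. The picture has 2 separate pieces. They look like related sheets of one shape, so recover p as a whole.
2. deg p = 2. Two separate bowl-shaped sheets opening away from each other; a quadric.
3. Symmetries: the x ↦ −x reflection is a symmetry, so x appears only in even powers; the z ↦ −z reflection is a symmetry, so z appears only in even powers; mirror symmetry y ↦ −y ⇒ only even powers of y.
4. Checking where it meets the axes: it misses every integer gridline on the x-axis; it misses every integer gridline on the y-axis.
5. Assembling these constraints gives the stated polynomial.

3*x^2 + y^2 - 2*z^2 + 1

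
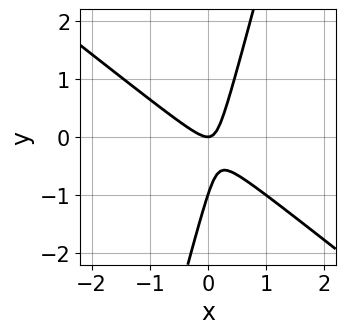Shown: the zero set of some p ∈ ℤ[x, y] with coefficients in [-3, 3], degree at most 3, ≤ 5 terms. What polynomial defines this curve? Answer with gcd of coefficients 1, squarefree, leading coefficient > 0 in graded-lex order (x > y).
3*x^2 + 3*x*y - y^2 - y

Degree: no degree-1 curve has this shape, so deg p = 2.
Against the integer gridlines: the y-axis gridline crossings are at y ∈ {-1, 0}; it crosses the x-axis at the gridline x = 0.
Putting this together gives p.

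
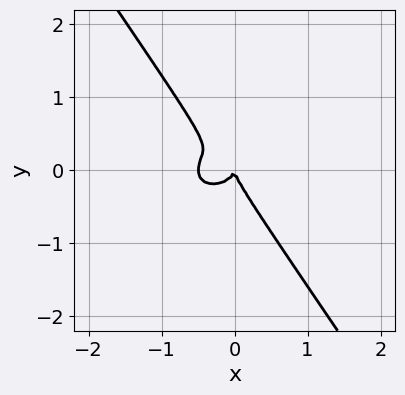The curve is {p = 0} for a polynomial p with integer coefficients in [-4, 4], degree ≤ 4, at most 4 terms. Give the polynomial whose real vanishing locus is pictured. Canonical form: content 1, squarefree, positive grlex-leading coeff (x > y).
First, the degree is 3 — no degree-2 curve has this shape.
Next, against the integer gridlines: one y-axis crossing is at y = 0; it meets the x-axis at x = 0 (among the integer gridlines).
Finally, solving for integer coefficients yields p as stated.

2*x^3 + 2*x*y^2 + 2*y^3 + x^2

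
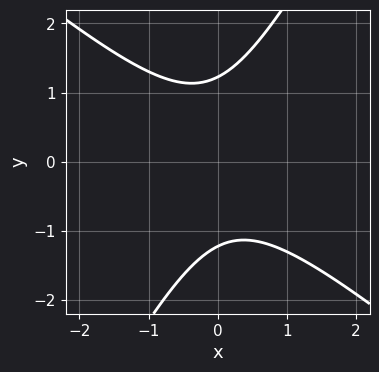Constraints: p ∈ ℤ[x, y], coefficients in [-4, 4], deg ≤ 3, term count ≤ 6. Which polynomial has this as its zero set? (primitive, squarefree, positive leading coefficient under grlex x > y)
First, degree: a generic line meets the curve in up to 2 points, so deg p = 2.
Then, observable constraints: no x-intercept at any integer in the box.
Finally, solving for integer coefficients yields p as stated.

3*x^2 + 2*x*y - 2*y^2 + 3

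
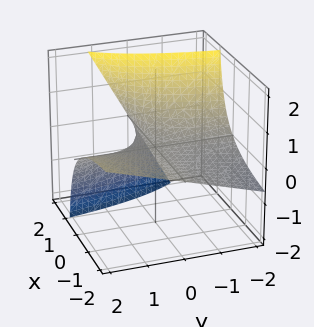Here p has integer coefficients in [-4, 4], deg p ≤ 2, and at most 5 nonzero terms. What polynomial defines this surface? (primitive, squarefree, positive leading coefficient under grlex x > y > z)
x*y - 2*x*z + 3*z

First, the degree is 2 — no degree-1 surface has this shape.
Then, observable constraints: it crosses the z-axis at the gridline z = 0; the visible y-axis segment lies entirely on the surface; the visible x-axis segment lies entirely on the surface.
Finally, fitting integer coefficients to these (and the overall shape) gives p.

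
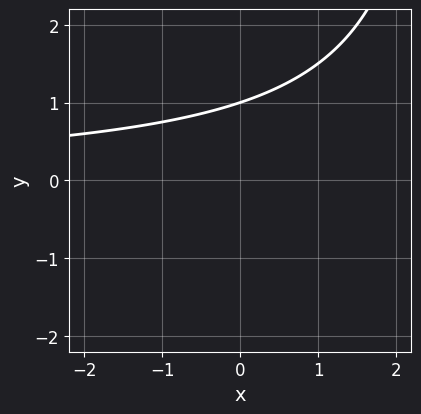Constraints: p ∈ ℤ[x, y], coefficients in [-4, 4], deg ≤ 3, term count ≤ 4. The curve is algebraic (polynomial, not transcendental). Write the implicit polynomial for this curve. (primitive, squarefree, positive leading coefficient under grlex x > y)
First, degree: the shape is more complex than any degree-1 curve, so deg p = 2.
Then, observable constraints: one y-axis crossing is at y = 1; it misses every integer gridline on the x-axis.
Finally, putting this together gives p.

x*y - 3*y + 3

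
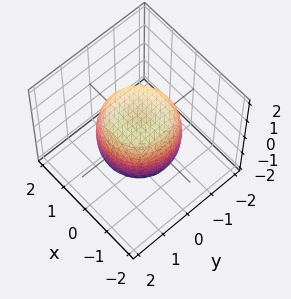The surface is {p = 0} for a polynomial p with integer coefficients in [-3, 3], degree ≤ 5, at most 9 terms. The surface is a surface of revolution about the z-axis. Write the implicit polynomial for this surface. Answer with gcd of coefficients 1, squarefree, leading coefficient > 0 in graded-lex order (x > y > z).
1. deg p = 4. A generic line meets the surface in up to 4 points.
2. By symmetry, every cross-section ⟂ z is a circle, so x, y appear only via x² + y².
3. From the axis intercepts and sections: among the integer gridlines, it crosses the z-axis at z ∈ {-1, 1}; a circular section at z = 1 has radius exactly 1.
4. Matching integer coefficients to the picture gives p.

x^4 + 2*x^2*y^2 + y^4 - x^2 - y^2 + z^2 - 1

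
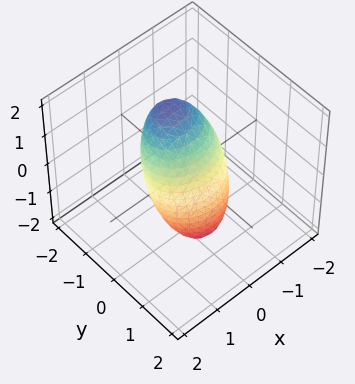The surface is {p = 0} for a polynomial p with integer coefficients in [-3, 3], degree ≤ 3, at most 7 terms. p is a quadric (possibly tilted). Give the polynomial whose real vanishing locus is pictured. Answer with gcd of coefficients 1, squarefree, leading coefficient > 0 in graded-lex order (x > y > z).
2*x^2 + 3*y^2 + 2*y*z + z^2 - 2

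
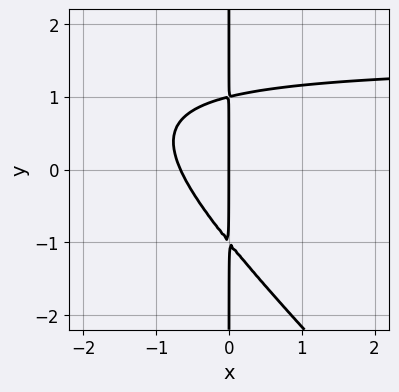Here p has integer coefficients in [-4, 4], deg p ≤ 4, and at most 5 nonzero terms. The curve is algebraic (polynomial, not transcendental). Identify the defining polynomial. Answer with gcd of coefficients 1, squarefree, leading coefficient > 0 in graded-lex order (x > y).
(a) Degree: a generic line meets the curve in up to 3 points, so deg p = 3.
(b) Reading off the gridlines: the visible y-axis segment lies entirely on the curve; it meets the x-axis at x = 0 (among the integer gridlines).
(c) Together with the visible shape, these determine p as stated.

2*x^2*y + 2*x*y^2 - 3*x^2 - 2*x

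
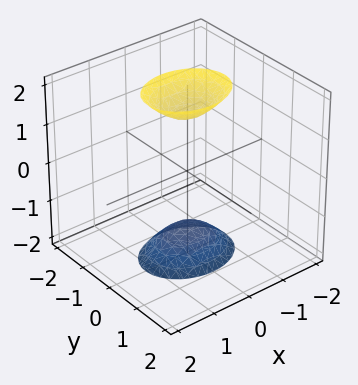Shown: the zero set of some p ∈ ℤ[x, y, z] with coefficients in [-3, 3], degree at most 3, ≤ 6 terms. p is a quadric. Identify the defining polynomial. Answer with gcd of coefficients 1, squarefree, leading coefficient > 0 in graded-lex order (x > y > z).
First, I count 2 distinct pieces. They look like related sheets of one shape, so recover p as a whole.
Next, degree: two sheets facing apart; a quadric, so deg p = 2.
Next, symmetries: mirror symmetry y ↦ −y ⇒ only even powers of y; the z ↦ −z reflection is a symmetry, so z appears only in even powers; it's symmetric under x → −x, forcing even powers of x.
Then, from the axis intercepts and sections: no y-intercept at any integer in the box; the surface avoids every integer x-axis point in the box.
Finally, putting this together gives p.

2*x^2 + 3*y^2 - z^2 + 2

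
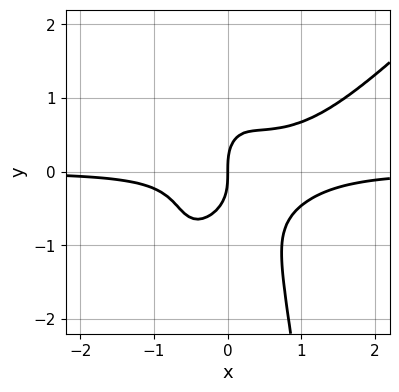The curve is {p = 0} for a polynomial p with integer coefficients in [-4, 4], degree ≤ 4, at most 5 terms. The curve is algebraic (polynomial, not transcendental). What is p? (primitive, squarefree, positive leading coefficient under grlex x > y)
1. Degree: the shape is more complex than any degree-3 curve, so deg p = 4.
2. From the axis intercepts and sections: it crosses the y-axis at the gridline y = 0; one x-axis crossing is at x = 0.
3. These observations pin down the coefficients.

3*x^3*y - 3*x^2*y^2 - 2*x^2*y - y^3 + x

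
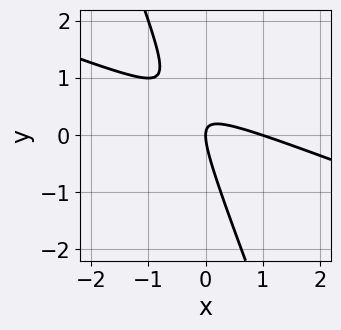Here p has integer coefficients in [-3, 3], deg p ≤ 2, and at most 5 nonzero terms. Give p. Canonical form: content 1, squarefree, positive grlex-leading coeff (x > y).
x^2 + 3*x*y + y^2 - x

(a) The degree is 2 — a generic line meets the curve in up to 2 points.
(b) Observable constraints: among the integer gridlines, it crosses the x-axis at x ∈ {0, 1}; one y-axis crossing is at y = 0.
(c) Assembling these constraints gives the stated polynomial.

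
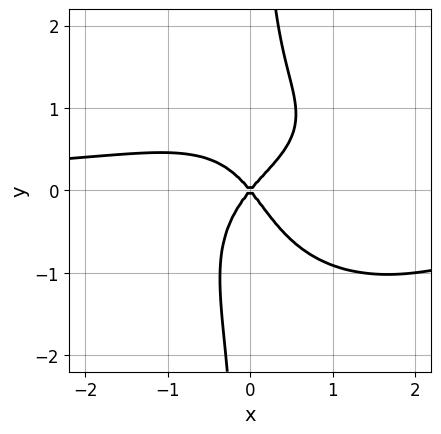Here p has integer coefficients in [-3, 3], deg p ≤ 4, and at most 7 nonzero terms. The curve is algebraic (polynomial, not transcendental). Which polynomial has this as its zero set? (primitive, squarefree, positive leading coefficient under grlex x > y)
First, the degree is 4 — no degree-3 curve has this shape.
Then, checking where it meets the axes: one x-axis crossing is at x = 0; it crosses the y-axis at the gridline y = 0.
Finally, assembling these constraints gives the stated polynomial.

2*x^3*y + 3*x*y^3 - 3*x^2*y + 3*x^2 - 2*y^2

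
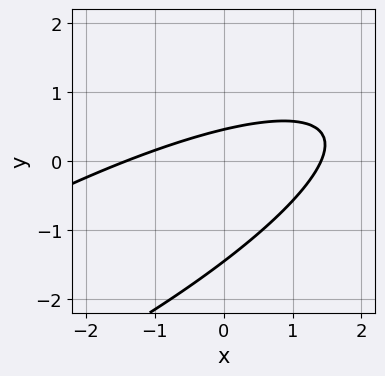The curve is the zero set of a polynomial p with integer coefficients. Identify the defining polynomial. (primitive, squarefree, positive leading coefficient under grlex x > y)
x^2 - 3*x*y + 3*y^2 + 3*y - 2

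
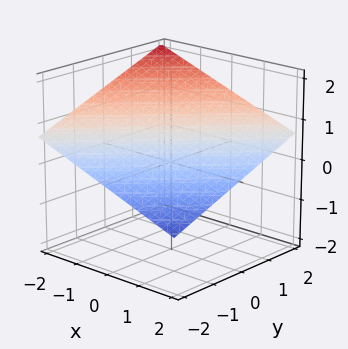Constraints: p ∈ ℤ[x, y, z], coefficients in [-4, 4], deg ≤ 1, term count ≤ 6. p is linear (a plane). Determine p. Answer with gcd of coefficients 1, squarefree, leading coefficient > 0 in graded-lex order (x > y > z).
(a) The degree is 1 — every cross-section is a straight line — this is a plane.
(b) From the visible intercepts: one y-axis crossing is at y = -2; one x-axis crossing is at x = 2.
(c) Matching integer coefficients to the picture gives p.

x - y + 3*z - 2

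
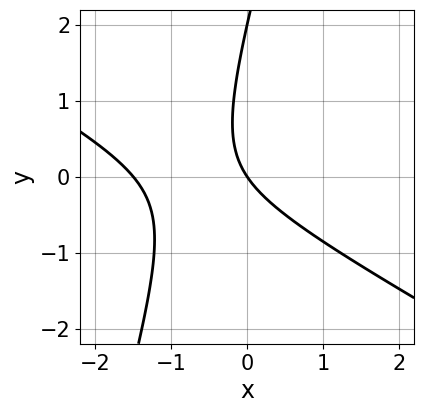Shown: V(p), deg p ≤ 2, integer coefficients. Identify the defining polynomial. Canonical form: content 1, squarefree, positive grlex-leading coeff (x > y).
1. Degree: no degree-1 curve has this shape, so deg p = 2.
2. Checking where it meets the axes: the y-axis gridline crossings are at y ∈ {0, 2}; it crosses the x-axis at the gridline x = 0.
3. Solving for integer coefficients yields p as stated.

2*x^2 + 3*x*y - y^2 + 3*x + 2*y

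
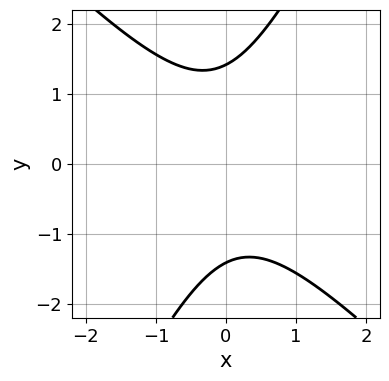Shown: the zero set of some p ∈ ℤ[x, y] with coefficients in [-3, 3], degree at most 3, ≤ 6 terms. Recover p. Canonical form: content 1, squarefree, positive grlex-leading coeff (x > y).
2*x^2 + x*y - y^2 + 2

First, deg p = 2.
Then, reading off the gridlines: it misses every integer gridline on the x-axis.
Finally, these observations pin down the coefficients.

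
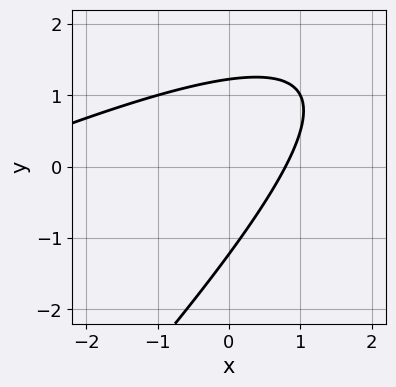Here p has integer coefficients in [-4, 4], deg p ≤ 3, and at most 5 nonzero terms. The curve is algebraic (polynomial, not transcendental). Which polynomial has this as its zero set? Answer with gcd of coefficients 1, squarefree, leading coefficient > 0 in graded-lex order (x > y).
x^2 - 3*x*y + 2*y^2 + 3*x - 3

First, the degree is 2 — a generic line meets the curve in up to 2 points.
Finally, matching integer coefficients to the picture gives p.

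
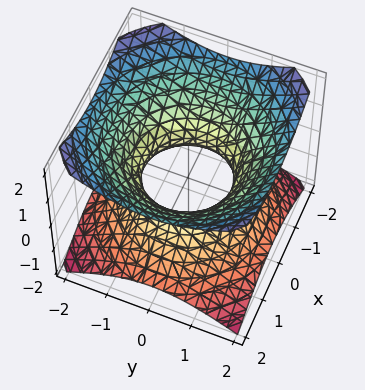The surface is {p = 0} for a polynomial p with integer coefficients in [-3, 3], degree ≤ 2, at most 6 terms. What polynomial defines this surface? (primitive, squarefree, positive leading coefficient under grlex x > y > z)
2*x^2 + 2*y^2 - 3*z^2 - 2

(a) deg p = 2.
(b) Symmetries: it's symmetric under z → −z, forcing even powers of z; the surface is invariant under rotation about z: p = q(x² + y², z).
(c) Against the integer gridlines: a circular section at z = 0 has radius exactly 1; among the integer gridlines, it crosses the y-axis at y ∈ {-1, 1}; it misses every integer gridline on the z-axis.
(d) Together with the visible shape, these determine p as stated.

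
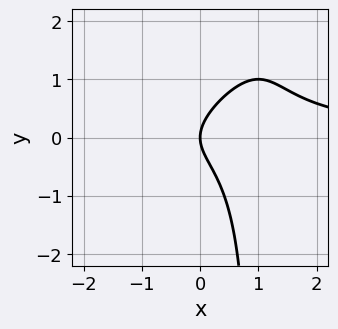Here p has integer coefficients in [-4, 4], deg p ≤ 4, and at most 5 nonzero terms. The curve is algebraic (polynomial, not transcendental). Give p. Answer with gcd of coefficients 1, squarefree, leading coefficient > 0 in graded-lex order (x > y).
x^2*y - x*y^2 + y^2 - x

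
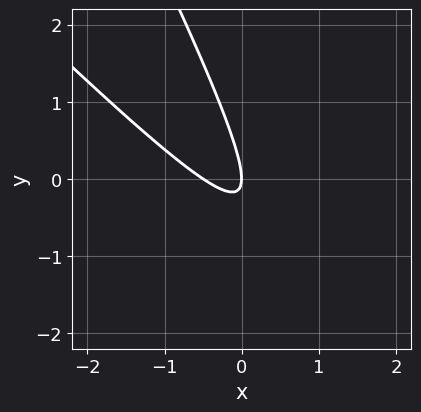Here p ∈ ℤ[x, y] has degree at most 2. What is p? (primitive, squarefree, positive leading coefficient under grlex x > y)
2*x^2 + 3*x*y + y^2 + x

The degree is 2 — no degree-1 curve has this shape.
From the visible intercepts: it meets the x-axis at x = 0 (among the integer gridlines); one y-axis crossing is at y = 0.
Solving for integer coefficients yields p as stated.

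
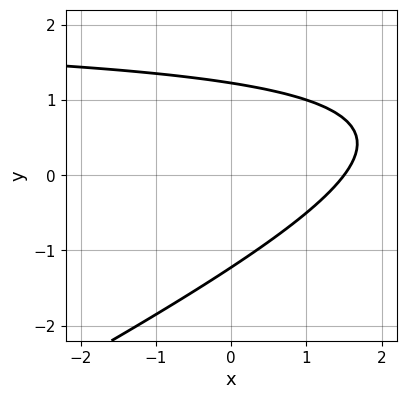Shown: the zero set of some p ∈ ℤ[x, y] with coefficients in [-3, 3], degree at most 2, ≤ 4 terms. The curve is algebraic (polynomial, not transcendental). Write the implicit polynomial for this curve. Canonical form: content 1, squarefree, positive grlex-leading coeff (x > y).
x*y - 2*y^2 - 2*x + 3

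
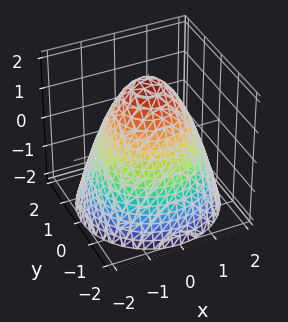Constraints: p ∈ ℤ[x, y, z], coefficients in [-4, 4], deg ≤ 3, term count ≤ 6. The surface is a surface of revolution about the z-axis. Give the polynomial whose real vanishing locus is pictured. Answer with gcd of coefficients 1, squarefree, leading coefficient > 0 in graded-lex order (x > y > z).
(a) deg p = 2.
(b) Symmetries: the surface is invariant under rotation about z: p = q(x² + y², z).
(c) Against the integer gridlines: it meets the z-axis at z = 2 (among the integer gridlines); a circular section at z = 1 has radius exactly 1.
(d) Assembling these constraints gives the stated polynomial.

x^2 + y^2 + z - 2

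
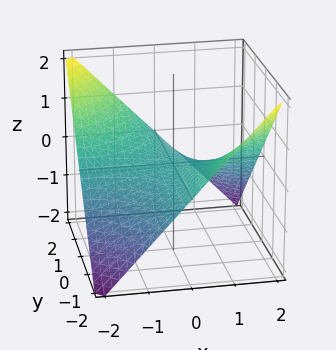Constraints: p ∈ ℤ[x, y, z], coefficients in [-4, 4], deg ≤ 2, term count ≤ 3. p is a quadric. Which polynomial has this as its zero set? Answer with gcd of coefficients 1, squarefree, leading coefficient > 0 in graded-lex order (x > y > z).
x*y + 2*z

(a) The degree is 2 — a hyperbolic paraboloid; a quadric.
(b) Observable constraints: the visible x-axis segment lies entirely on the surface; every point of the y-axis in the box is on the surface; it meets the z-axis at z = 0 (among the integer gridlines).
(c) Solving for integer coefficients yields p as stated.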